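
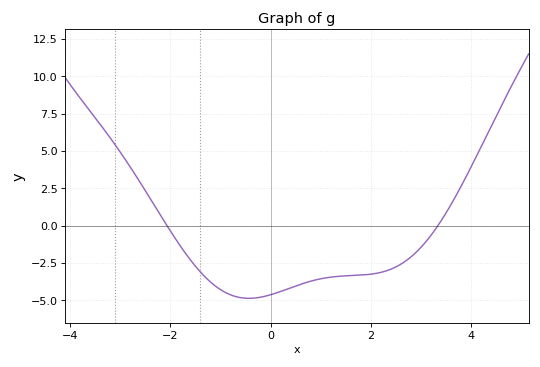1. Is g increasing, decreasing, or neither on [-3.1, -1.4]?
decreasing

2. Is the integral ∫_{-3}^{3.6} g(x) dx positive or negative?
negative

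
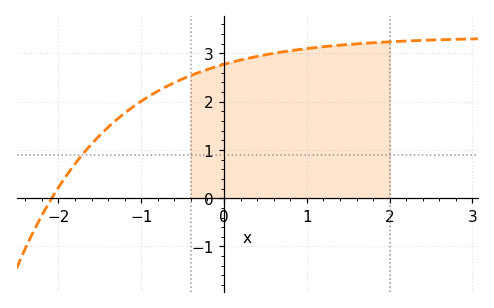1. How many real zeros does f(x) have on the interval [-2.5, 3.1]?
1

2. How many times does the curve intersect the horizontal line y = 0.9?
1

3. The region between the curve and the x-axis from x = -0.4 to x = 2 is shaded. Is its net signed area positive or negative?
positive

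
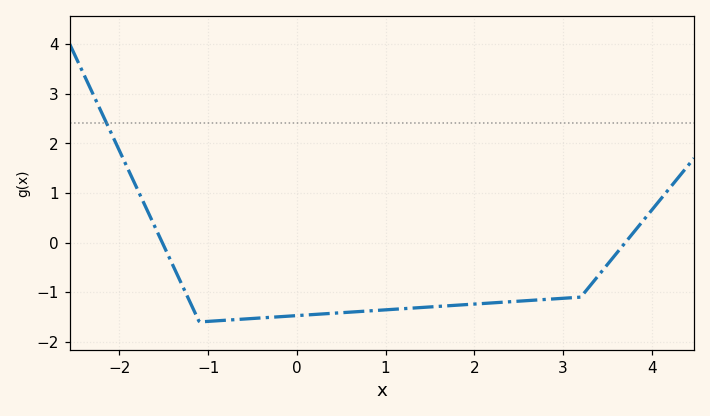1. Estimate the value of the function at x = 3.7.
0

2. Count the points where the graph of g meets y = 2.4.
1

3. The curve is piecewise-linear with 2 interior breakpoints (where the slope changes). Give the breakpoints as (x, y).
(-1.1, -1.6); (3.2, -1.1)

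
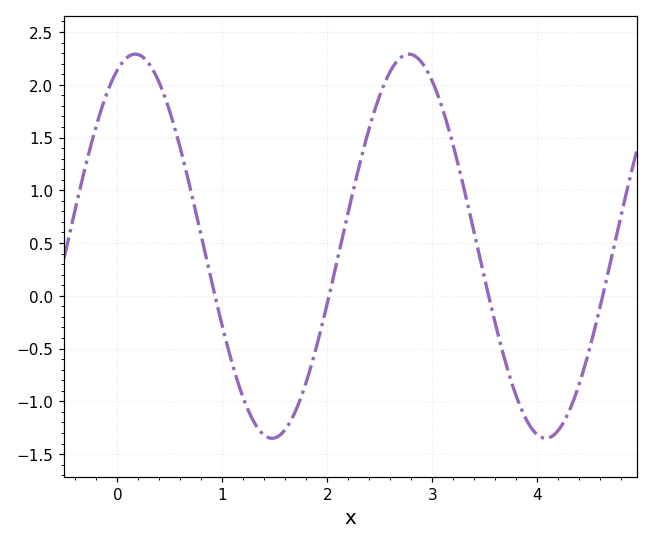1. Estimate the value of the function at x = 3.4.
0.597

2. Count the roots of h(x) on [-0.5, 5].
4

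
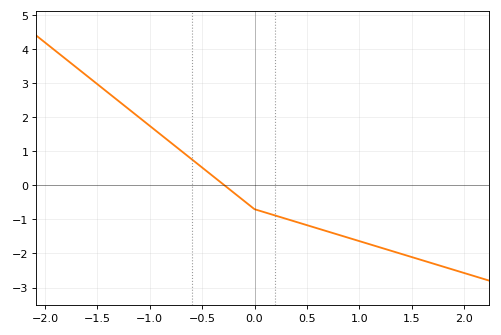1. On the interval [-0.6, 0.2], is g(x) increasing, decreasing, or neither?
decreasing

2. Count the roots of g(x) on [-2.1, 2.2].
1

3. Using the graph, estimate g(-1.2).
2.2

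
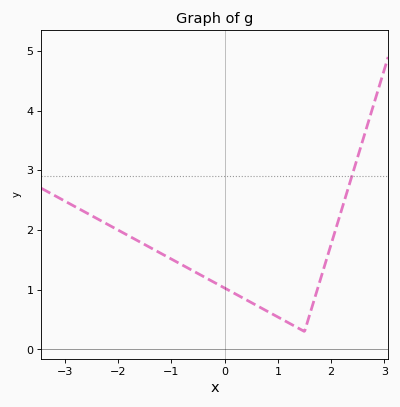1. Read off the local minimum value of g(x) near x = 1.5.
0.301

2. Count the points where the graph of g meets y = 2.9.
1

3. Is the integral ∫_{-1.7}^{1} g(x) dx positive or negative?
positive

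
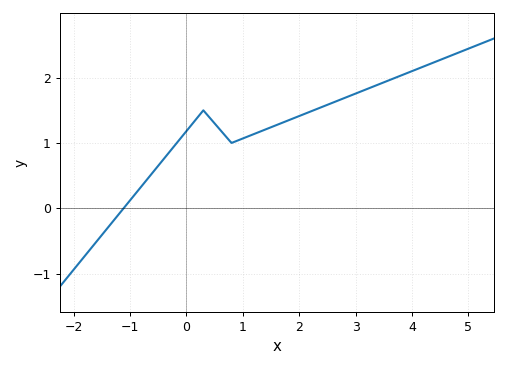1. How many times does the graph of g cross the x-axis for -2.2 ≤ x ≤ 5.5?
1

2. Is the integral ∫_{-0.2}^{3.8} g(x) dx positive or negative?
positive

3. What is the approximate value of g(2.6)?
1.6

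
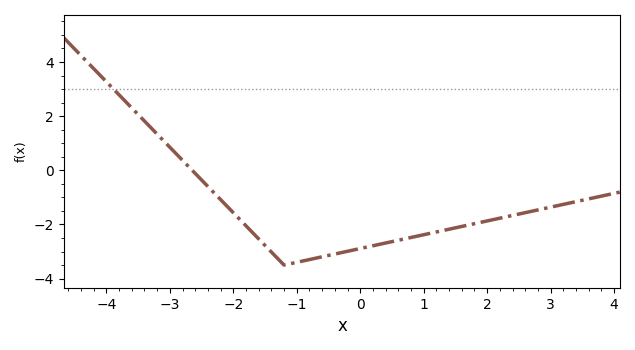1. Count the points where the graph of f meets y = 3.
1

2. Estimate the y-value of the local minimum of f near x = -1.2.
-3.5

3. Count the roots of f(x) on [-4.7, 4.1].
1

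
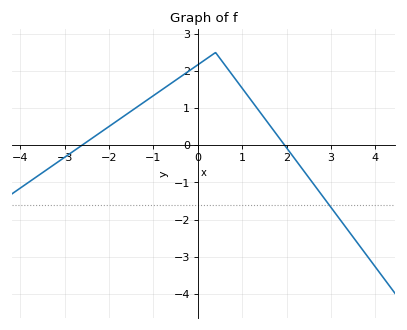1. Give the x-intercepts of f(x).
-2.6, 2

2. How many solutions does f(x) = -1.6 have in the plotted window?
1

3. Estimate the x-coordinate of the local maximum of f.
0.4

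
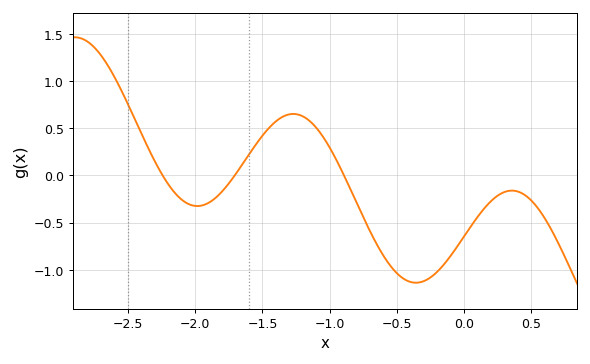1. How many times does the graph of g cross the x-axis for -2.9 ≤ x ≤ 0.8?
3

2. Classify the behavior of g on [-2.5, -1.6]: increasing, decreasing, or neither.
neither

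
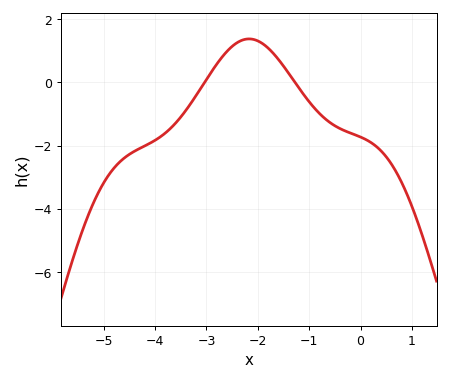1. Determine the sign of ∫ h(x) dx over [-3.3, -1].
positive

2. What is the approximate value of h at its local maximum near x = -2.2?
1.38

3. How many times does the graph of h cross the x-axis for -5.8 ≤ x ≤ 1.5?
2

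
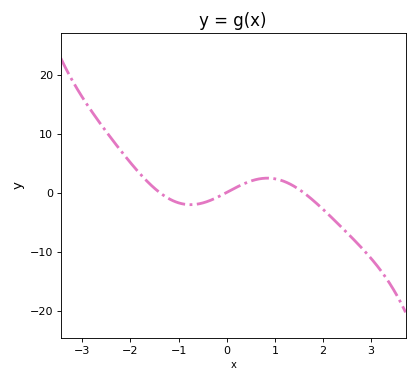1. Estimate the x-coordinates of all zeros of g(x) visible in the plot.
-1.4, 0, 1.6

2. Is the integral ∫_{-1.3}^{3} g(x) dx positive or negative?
negative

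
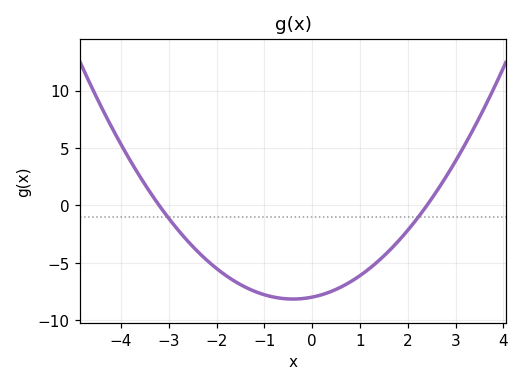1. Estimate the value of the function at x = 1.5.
-4.5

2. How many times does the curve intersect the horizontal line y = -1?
2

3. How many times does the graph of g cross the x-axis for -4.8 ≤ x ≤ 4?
2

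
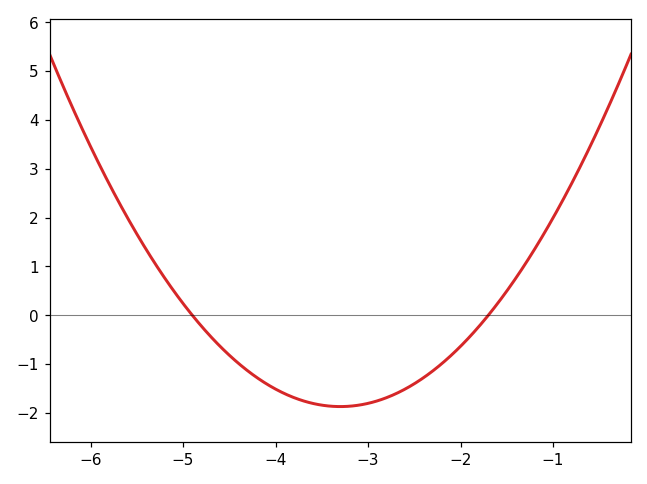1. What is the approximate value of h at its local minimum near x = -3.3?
-1.9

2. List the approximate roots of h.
-4.9, -1.7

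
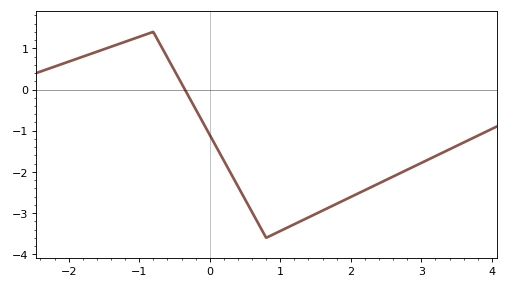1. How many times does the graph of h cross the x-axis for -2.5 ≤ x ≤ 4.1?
1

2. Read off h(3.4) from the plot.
-1.45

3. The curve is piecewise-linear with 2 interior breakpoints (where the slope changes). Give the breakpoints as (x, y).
(-0.8, 1.4); (0.8, -3.6)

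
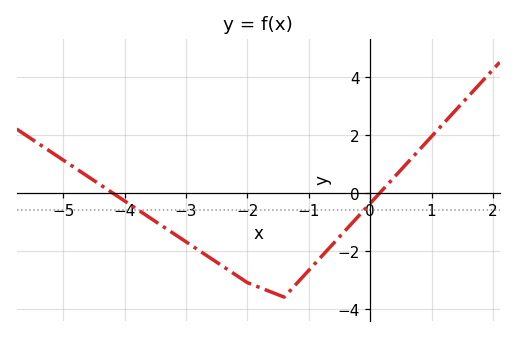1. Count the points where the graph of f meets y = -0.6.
2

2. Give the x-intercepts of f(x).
-4.2, 0.159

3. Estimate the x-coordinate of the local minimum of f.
-1.4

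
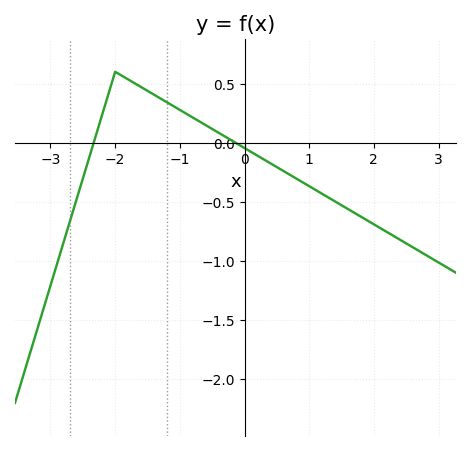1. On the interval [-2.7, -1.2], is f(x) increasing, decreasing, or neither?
neither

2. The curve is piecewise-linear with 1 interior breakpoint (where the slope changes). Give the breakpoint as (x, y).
(-2, 0.6)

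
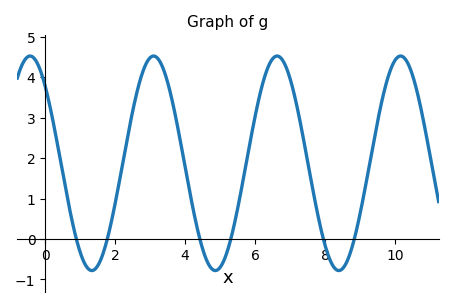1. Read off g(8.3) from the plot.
-0.7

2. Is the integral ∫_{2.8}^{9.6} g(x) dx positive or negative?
positive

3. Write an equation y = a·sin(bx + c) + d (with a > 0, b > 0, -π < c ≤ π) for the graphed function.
y = 2.65sin(1.8x + 2.3) + 1.87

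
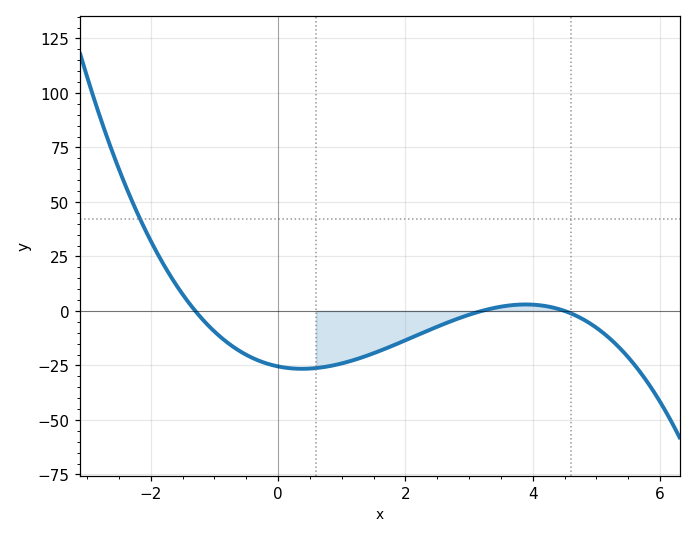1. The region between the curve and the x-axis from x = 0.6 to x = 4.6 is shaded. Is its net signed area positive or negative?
negative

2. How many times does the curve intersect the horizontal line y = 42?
1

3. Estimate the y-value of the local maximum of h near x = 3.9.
2.97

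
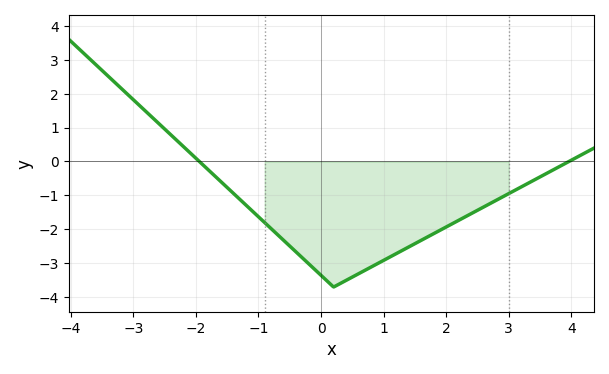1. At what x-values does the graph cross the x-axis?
-2, 4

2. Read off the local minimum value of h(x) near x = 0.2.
-3.7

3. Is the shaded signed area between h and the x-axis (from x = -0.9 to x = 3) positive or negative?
negative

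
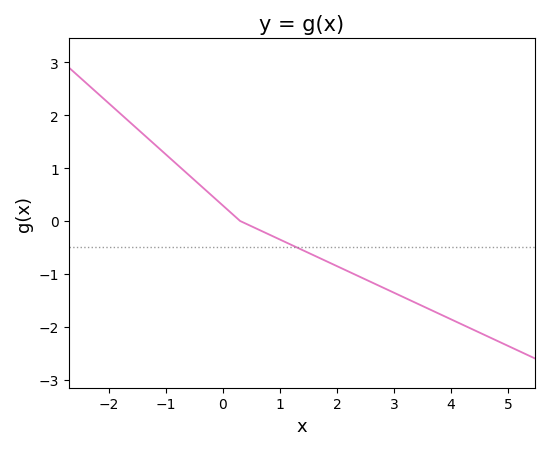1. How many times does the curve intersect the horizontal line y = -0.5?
1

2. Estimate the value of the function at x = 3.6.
-1.66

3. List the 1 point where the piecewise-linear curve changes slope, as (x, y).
(0.3, 0)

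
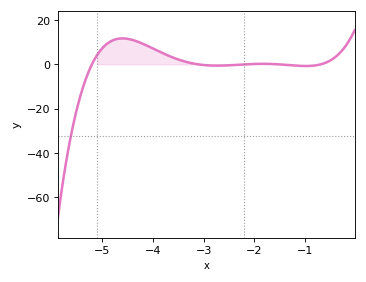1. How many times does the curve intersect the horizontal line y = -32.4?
1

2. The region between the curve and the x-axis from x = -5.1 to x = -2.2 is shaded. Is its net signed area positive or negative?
positive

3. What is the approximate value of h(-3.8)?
6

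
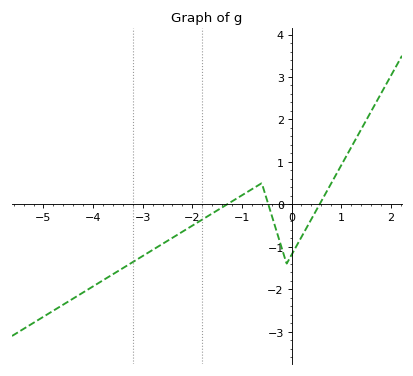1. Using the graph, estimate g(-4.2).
-2.07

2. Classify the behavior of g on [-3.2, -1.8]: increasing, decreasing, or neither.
increasing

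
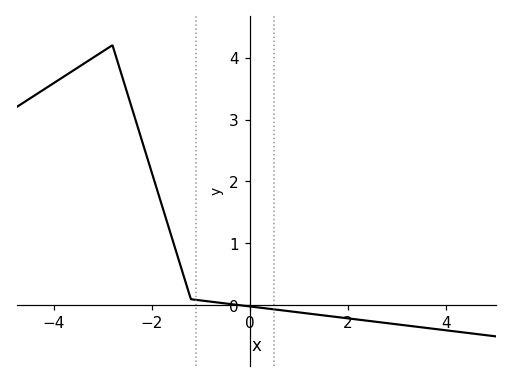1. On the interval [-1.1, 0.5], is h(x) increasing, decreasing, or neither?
decreasing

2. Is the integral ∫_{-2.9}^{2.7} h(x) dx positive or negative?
positive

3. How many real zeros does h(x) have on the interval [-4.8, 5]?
1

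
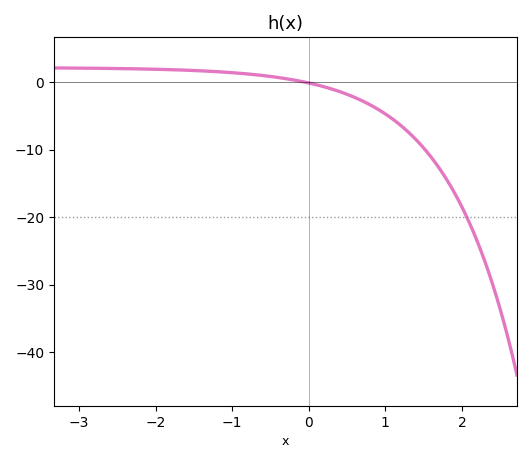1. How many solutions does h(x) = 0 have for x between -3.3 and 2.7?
1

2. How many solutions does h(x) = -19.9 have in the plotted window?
1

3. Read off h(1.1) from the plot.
-5.49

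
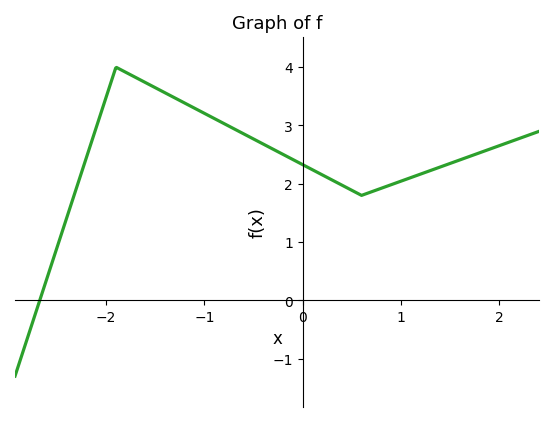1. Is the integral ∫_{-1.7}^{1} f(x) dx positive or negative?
positive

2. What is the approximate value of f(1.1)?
2.1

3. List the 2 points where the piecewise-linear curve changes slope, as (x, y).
(-1.9, 4); (0.6, 1.8)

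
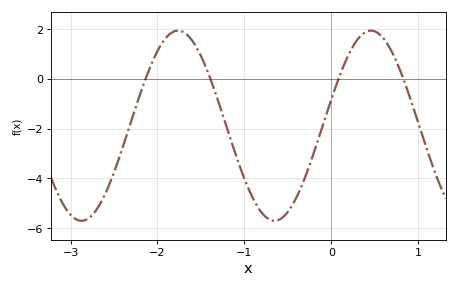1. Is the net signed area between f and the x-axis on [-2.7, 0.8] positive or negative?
negative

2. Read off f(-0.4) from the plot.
-4.76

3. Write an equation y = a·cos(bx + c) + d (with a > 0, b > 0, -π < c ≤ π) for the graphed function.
y = 3.82cos(2.83x - 1.29) - 1.88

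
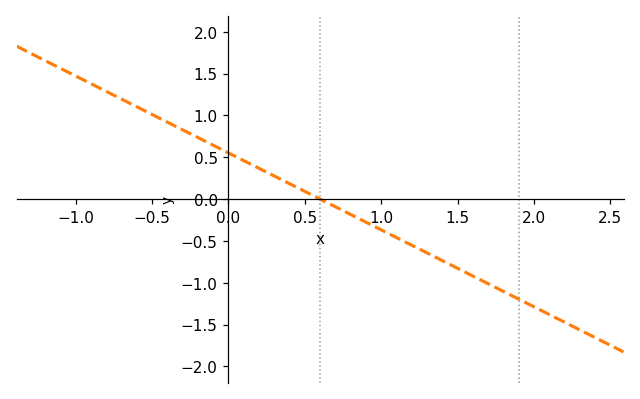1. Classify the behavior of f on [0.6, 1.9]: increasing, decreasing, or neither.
decreasing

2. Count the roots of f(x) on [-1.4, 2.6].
1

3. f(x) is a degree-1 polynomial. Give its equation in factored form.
y = -0.92(x - 0.6)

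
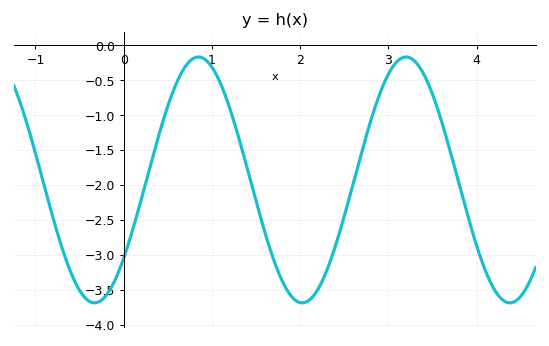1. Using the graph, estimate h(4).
-2.87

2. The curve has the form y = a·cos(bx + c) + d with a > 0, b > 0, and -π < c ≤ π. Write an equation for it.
y = 1.76cos(2.67x - 2.26) - 1.93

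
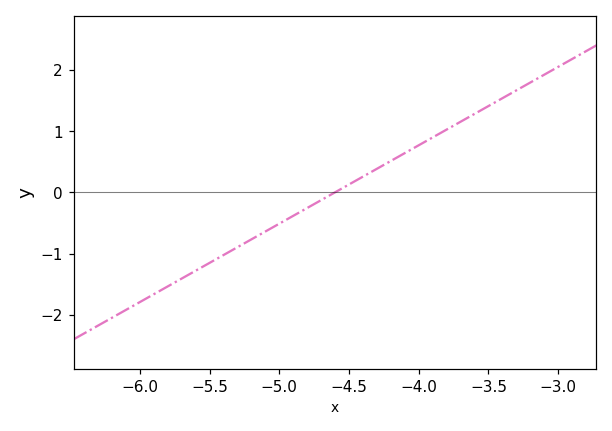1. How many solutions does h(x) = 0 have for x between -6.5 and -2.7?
1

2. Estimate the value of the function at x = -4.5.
0.1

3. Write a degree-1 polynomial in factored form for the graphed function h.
y = 1.28(x + 4.6)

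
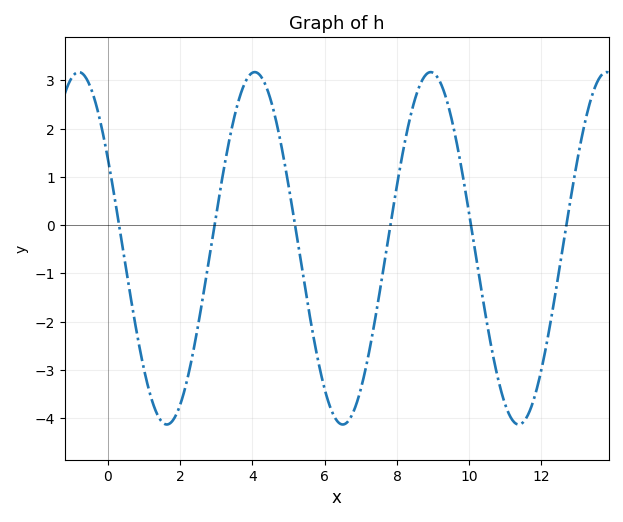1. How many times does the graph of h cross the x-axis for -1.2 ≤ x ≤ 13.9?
6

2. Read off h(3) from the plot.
0.2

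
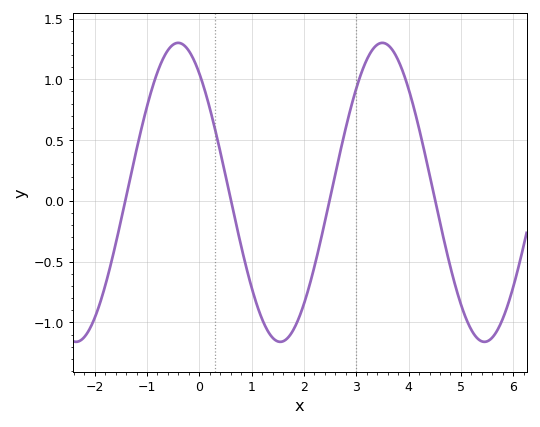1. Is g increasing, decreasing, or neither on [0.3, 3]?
neither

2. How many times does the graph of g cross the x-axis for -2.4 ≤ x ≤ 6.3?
4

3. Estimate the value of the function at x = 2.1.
-0.703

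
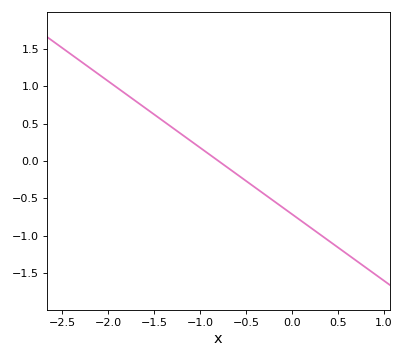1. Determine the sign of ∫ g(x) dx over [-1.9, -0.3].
positive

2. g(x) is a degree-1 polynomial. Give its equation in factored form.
y = -0.89(x + 0.8)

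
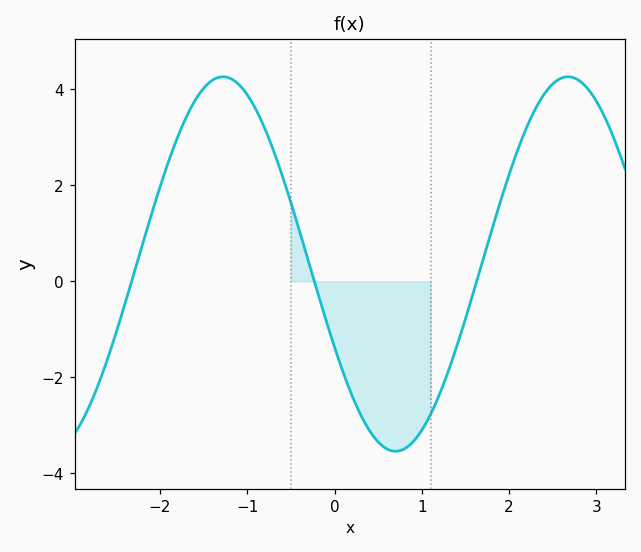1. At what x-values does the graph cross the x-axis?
-2.3, -0.2, 1.6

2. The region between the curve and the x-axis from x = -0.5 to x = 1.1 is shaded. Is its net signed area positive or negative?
negative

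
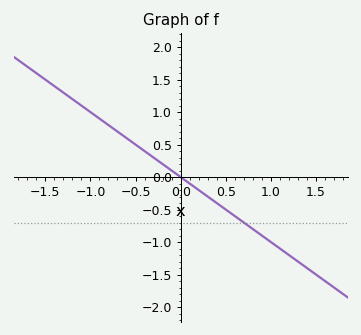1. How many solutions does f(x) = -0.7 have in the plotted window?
1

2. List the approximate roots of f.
0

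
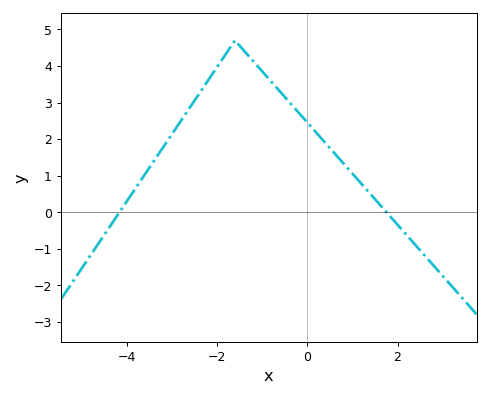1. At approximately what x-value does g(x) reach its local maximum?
-1.6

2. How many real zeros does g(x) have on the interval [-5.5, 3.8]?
2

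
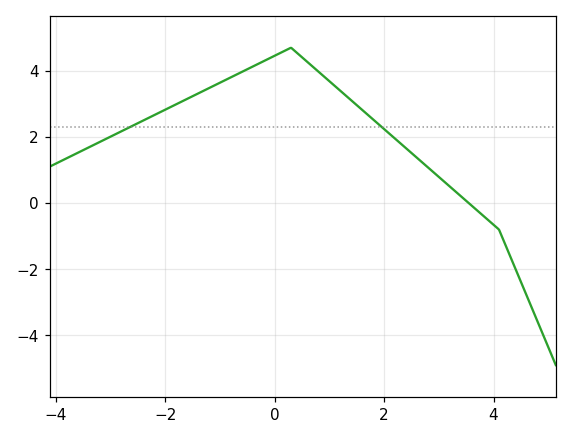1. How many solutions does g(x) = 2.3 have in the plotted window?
2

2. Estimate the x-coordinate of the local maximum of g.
0.3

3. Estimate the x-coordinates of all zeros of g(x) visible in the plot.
3.55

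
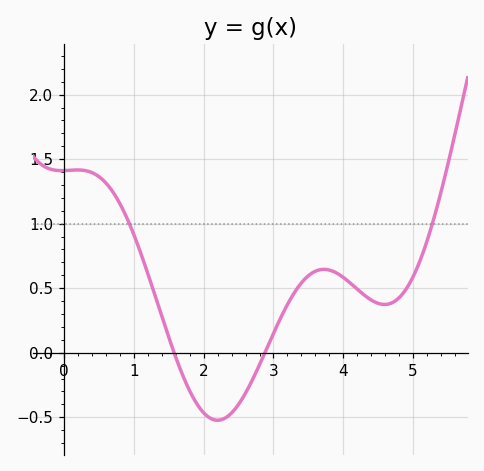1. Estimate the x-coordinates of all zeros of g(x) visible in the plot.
1.6, 2.9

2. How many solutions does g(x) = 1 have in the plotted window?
2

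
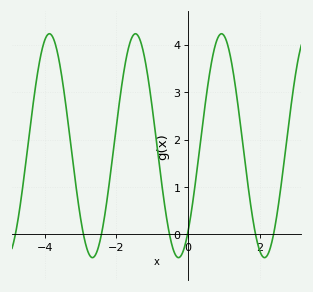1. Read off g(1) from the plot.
4.2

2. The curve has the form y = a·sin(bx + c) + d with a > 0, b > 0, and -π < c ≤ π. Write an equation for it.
y = 2.36sin(2.6x - 0.86) + 1.87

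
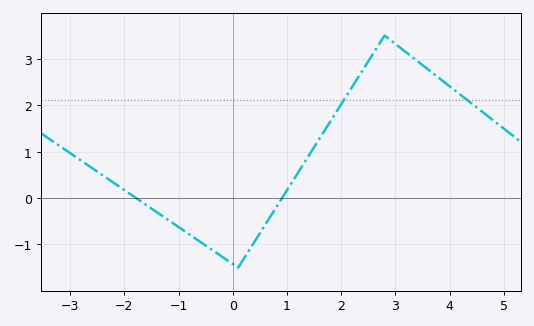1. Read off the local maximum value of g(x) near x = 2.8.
3.5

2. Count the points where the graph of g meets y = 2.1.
2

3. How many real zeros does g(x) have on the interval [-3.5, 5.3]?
2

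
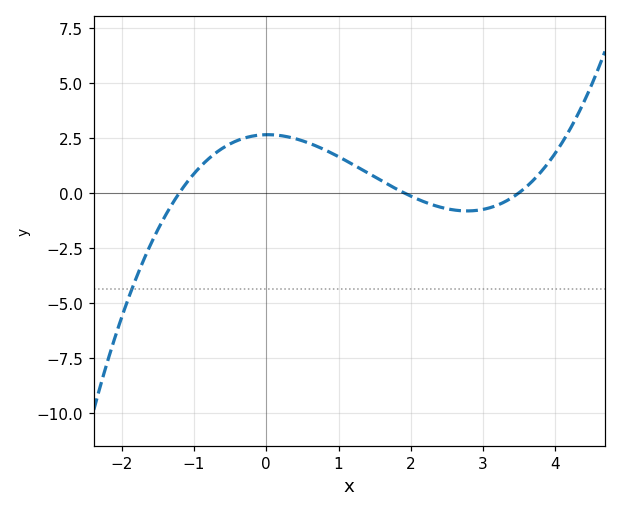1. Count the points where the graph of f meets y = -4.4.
1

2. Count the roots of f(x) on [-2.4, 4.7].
3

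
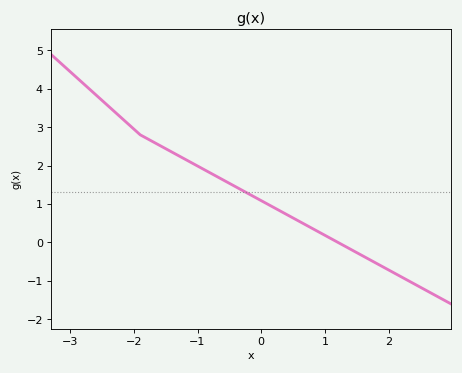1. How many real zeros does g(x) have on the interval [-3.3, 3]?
1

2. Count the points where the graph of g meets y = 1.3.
1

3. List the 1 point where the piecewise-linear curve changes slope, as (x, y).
(-1.9, 2.8)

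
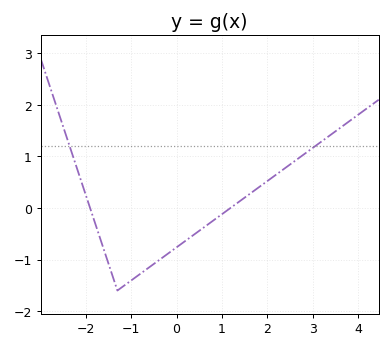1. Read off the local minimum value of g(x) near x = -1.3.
-1.6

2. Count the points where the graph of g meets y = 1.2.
2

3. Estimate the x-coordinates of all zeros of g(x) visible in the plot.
-1.9, 1.2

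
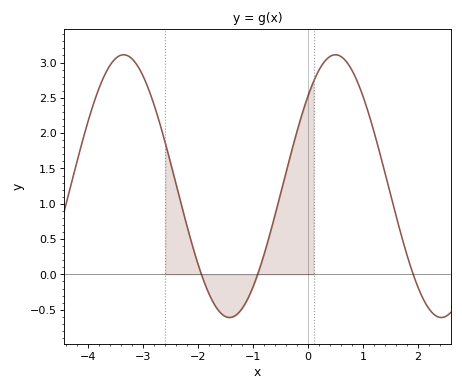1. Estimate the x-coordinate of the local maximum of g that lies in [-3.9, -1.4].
-3.36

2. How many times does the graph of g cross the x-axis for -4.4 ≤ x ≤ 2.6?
3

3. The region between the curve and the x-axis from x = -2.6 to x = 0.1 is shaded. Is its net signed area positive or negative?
positive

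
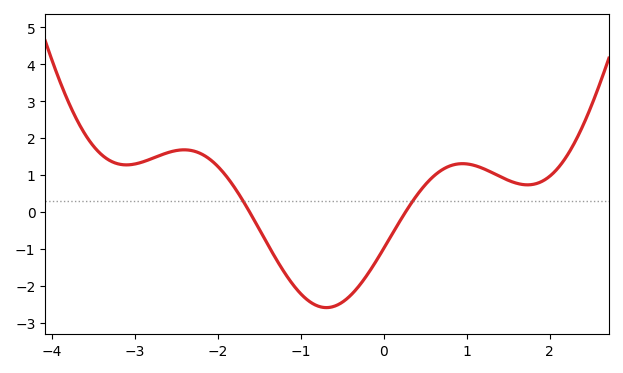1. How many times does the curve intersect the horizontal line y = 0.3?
2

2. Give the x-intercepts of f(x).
-1.6, 0.3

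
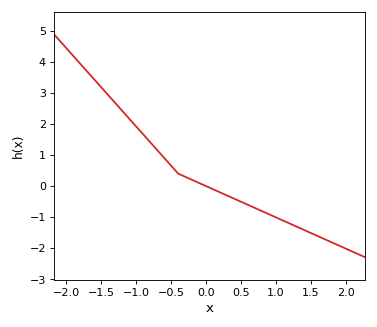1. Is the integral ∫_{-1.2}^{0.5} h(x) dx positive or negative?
positive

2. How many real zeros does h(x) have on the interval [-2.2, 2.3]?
1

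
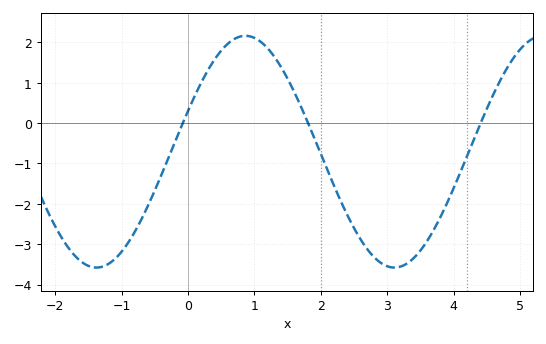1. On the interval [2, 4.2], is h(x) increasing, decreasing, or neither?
neither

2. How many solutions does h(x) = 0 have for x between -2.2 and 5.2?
3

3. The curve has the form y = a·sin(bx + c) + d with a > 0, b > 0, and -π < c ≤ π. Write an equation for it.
y = 2.87sin(1.4x + 0.36) - 0.71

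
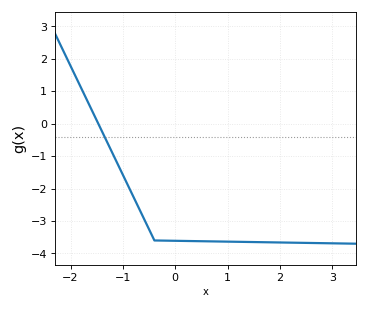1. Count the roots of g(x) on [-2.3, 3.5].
1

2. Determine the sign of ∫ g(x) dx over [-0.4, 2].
negative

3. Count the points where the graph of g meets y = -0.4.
1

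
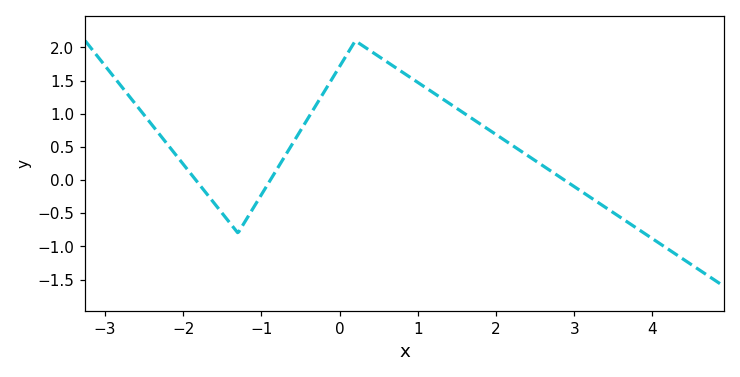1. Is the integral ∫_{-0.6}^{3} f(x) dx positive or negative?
positive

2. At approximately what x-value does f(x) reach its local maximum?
0.2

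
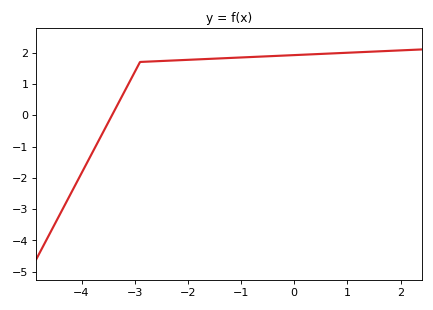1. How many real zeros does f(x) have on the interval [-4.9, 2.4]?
1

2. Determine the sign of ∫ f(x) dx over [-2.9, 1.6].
positive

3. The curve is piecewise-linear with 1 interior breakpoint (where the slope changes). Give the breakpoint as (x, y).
(-2.9, 1.7)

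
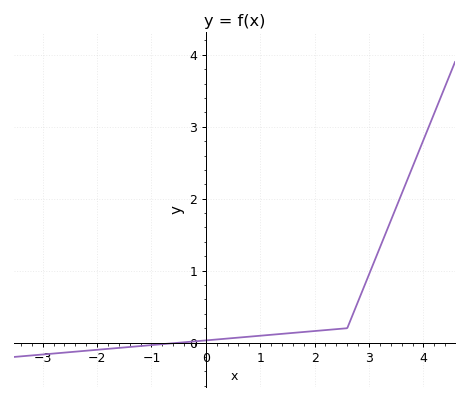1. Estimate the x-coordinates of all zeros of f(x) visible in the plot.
-0.4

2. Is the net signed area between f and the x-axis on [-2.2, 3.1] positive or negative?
positive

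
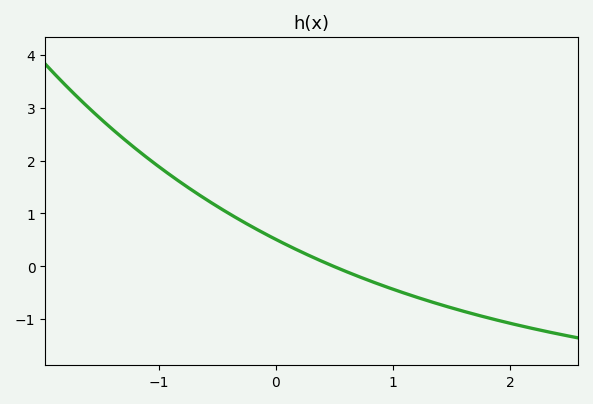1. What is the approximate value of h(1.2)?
-0.581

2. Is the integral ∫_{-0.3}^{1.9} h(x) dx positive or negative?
negative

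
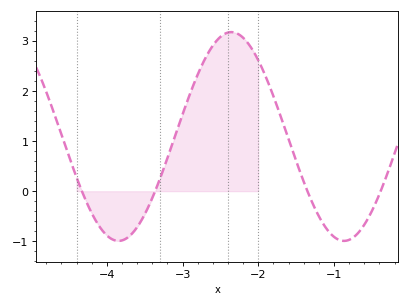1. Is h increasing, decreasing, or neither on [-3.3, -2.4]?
increasing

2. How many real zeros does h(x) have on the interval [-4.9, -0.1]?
4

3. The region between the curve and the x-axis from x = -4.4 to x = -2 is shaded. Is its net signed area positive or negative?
positive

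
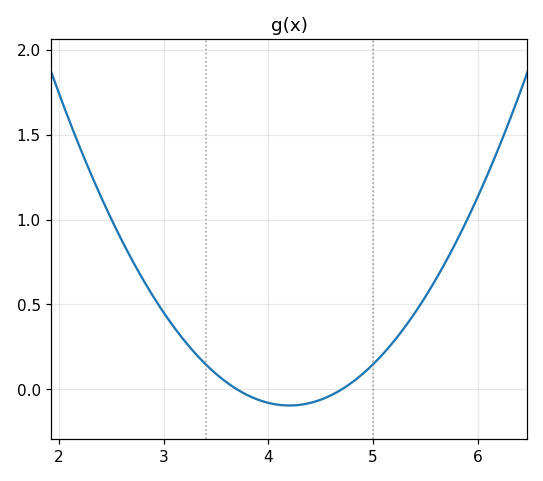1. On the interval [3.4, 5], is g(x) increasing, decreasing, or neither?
neither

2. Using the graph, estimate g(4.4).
-0.1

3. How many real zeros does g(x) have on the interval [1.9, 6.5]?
2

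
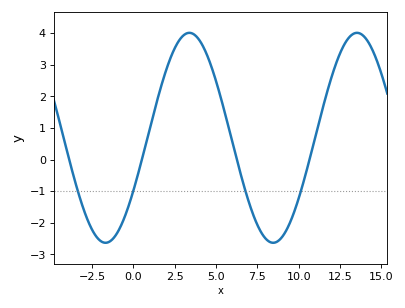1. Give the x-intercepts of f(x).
-3.87, 0.52, 6.26, 10.7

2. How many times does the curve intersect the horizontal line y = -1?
4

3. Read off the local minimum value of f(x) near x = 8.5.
-2.63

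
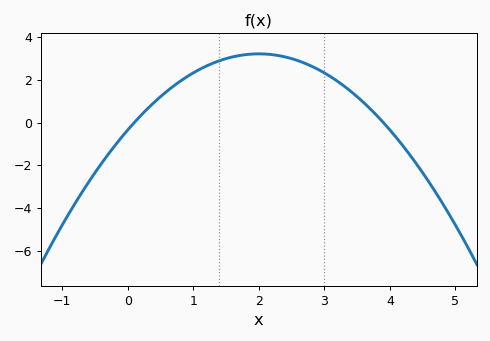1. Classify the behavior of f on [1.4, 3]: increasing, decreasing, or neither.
neither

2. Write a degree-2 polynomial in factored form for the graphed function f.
y = -0.89(x - 0.1)(x - 3.9)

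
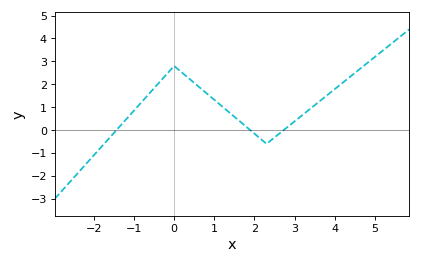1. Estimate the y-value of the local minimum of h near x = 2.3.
-0.599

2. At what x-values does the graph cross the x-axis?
-1.43, 1.89, 2.73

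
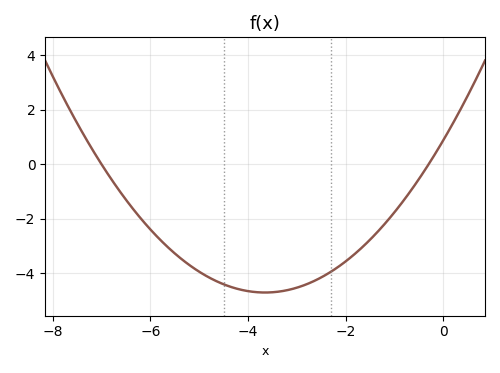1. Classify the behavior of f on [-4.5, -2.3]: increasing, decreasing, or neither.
neither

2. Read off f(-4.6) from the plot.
-4.33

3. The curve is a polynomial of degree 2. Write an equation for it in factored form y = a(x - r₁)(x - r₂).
y = 0.42(x + 7)(x + 0.3)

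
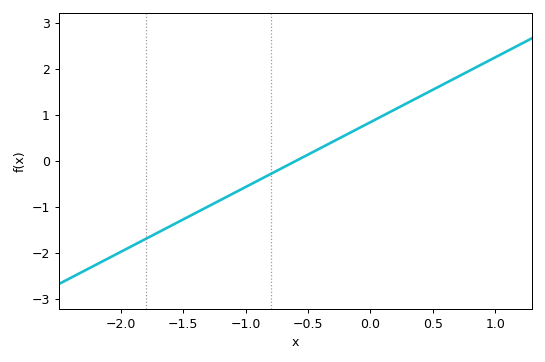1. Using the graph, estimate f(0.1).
0.987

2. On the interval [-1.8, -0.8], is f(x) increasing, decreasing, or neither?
increasing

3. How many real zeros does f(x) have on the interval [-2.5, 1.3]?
1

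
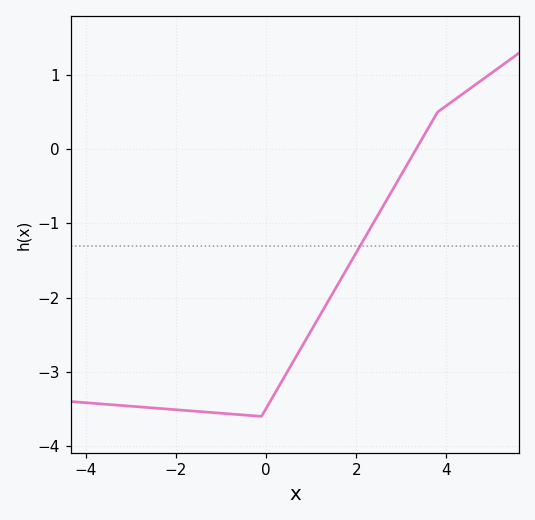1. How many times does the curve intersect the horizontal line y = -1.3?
1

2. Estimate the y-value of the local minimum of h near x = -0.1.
-3.6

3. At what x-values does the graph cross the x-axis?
3.32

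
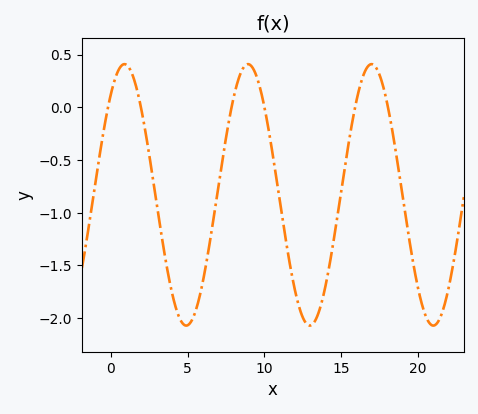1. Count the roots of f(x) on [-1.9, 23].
6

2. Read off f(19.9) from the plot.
-1.62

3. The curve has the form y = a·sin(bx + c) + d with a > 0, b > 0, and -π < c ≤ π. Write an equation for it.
y = 1.24sin(0.78x + 0.88) - 0.83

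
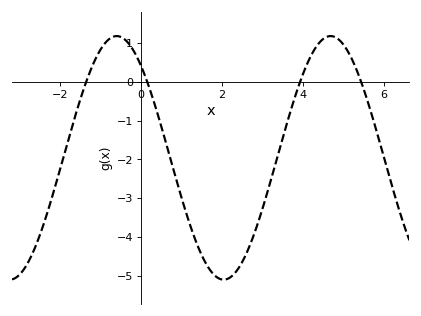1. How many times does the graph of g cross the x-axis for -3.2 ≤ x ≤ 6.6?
4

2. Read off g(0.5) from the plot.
-1.1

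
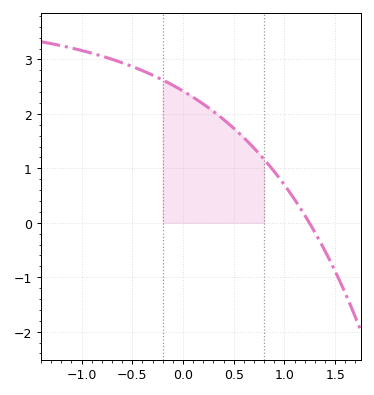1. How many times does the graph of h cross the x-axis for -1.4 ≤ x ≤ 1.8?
1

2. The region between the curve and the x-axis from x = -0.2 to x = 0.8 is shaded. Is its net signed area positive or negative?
positive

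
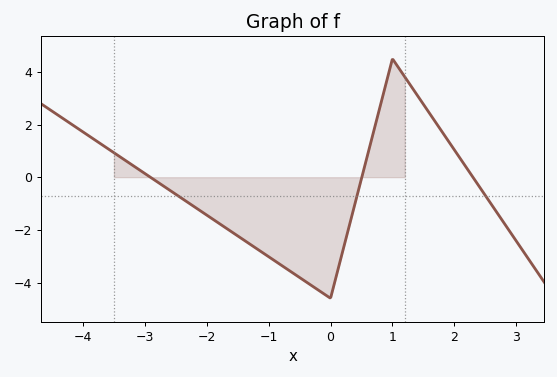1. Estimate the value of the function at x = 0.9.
3.6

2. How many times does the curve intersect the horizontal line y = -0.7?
3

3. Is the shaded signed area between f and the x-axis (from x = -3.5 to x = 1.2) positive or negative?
negative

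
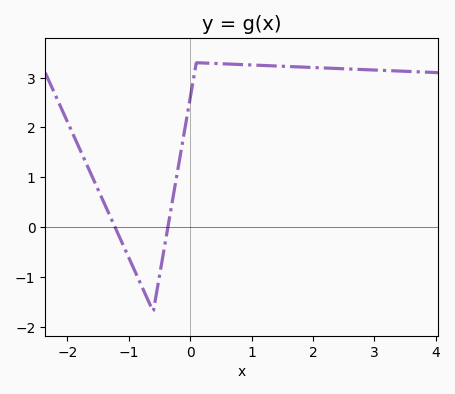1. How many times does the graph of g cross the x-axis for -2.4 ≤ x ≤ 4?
2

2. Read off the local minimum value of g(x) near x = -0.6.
-1.7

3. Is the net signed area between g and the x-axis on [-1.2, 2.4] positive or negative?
positive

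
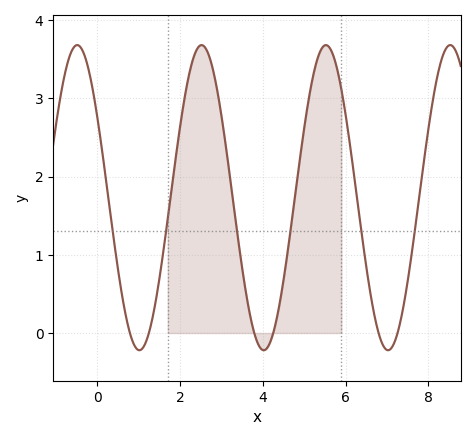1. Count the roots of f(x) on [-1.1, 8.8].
6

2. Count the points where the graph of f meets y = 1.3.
6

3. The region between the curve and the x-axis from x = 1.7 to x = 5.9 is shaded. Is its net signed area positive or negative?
positive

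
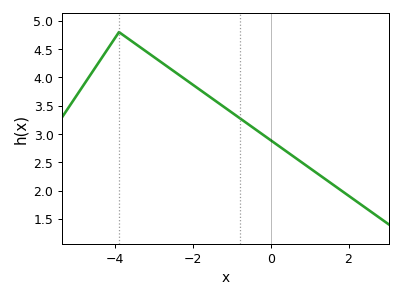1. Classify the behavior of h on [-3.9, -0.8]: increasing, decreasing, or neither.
decreasing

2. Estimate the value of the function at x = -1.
3.38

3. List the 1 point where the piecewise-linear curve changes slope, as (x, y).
(-3.9, 4.8)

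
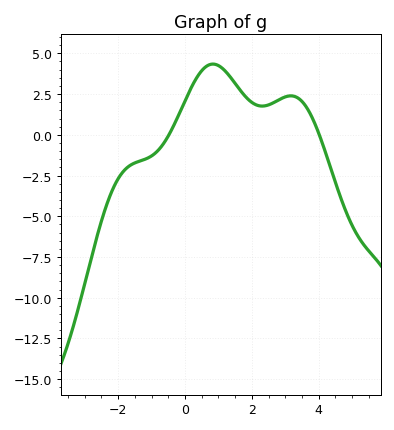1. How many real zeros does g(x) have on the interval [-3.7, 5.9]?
2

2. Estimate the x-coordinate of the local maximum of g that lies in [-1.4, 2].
0.8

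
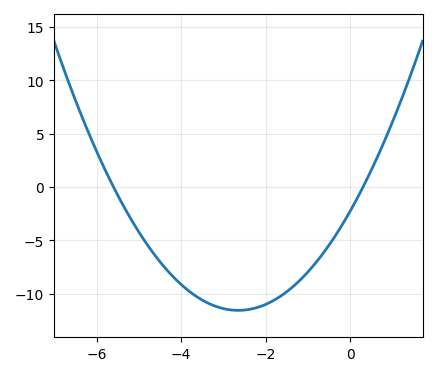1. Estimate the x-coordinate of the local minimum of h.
-2.6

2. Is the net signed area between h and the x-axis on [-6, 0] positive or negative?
negative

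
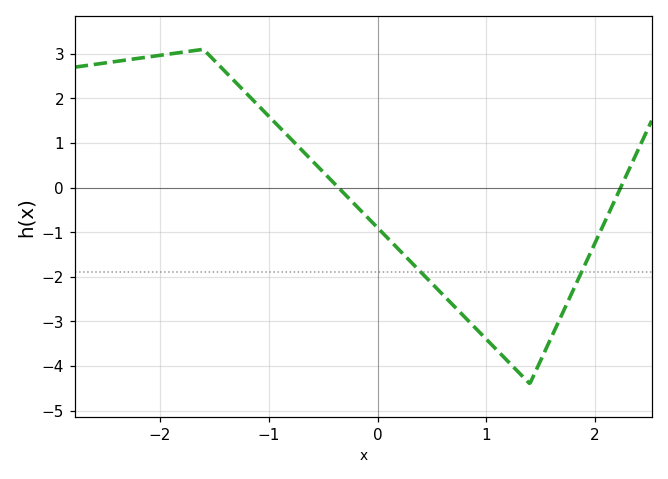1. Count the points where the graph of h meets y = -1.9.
2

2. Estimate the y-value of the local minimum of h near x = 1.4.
-4.4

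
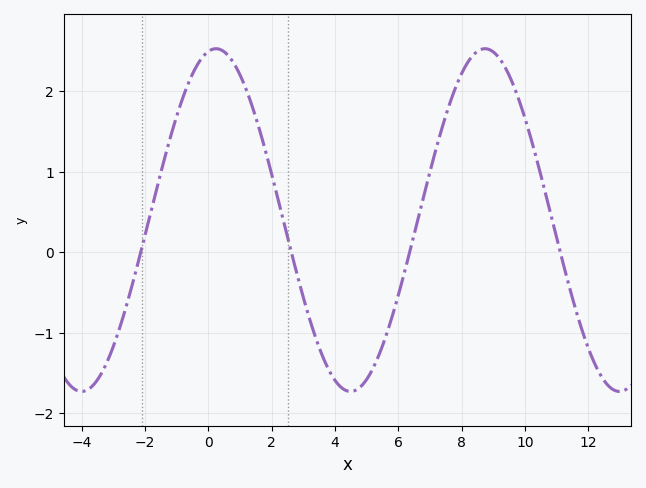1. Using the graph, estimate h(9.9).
1.8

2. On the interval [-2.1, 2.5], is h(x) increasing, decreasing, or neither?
neither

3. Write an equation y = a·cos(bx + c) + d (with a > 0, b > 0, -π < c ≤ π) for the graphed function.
y = 2.13cos(0.74x - 0.18) + 0.4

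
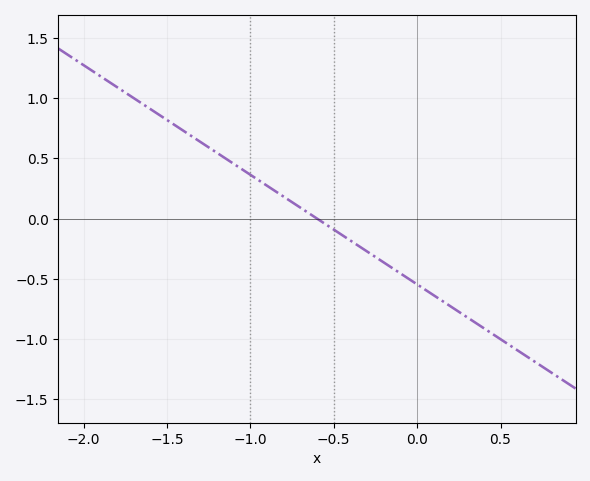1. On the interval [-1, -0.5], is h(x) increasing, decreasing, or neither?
decreasing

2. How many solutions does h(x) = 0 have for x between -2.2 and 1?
1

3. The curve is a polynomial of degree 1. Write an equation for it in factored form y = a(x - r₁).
y = -0.91(x + 0.6)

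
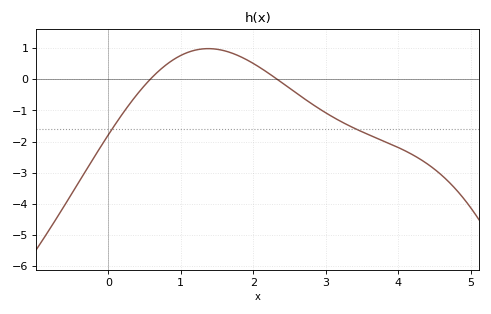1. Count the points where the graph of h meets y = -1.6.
2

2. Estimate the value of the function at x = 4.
-2.2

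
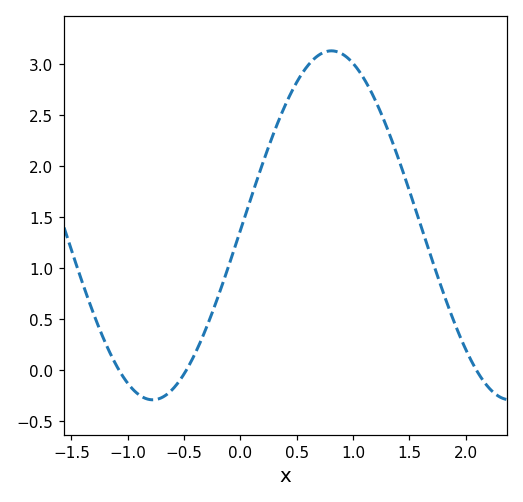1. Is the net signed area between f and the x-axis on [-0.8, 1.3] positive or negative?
positive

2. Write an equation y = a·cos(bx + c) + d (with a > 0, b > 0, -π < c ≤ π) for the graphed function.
y = 1.71cos(2x - 1.6) + 1.42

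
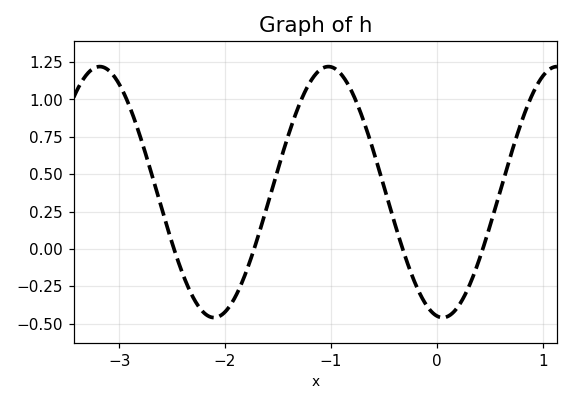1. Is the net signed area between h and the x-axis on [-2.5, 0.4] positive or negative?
positive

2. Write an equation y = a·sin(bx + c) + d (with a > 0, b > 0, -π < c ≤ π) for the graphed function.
y = 0.84sin(2.91x - 1.73) + 0.38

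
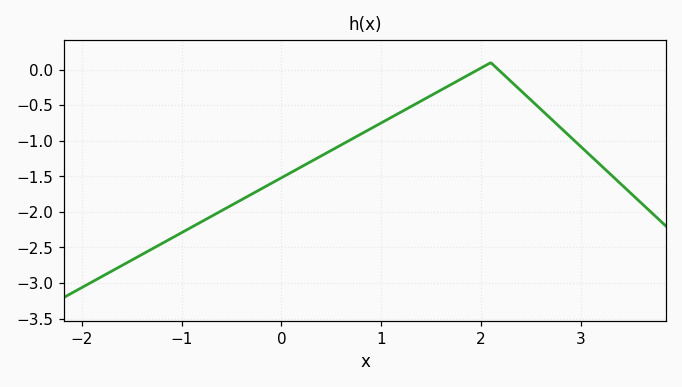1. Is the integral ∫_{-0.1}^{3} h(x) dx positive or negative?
negative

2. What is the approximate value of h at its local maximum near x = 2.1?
0.1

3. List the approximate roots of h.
2, 2.2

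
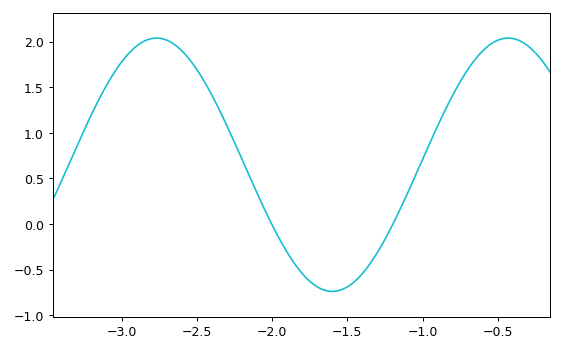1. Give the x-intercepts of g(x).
-2, -1.2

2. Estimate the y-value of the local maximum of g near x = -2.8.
2.04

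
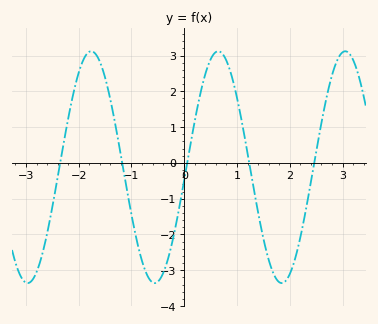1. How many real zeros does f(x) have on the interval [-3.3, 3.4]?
5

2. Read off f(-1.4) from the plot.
1.77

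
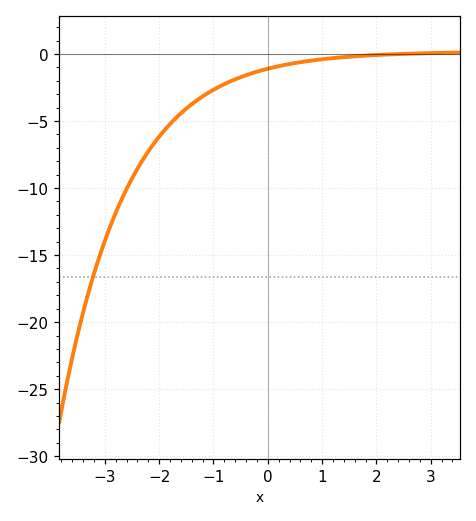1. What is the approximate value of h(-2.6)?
-10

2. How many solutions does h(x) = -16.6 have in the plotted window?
1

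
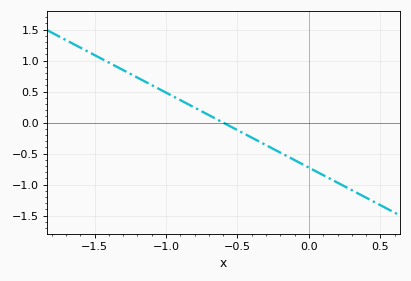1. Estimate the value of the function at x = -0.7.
0.121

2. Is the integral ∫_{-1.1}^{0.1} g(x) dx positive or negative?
negative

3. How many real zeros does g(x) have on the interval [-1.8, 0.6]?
1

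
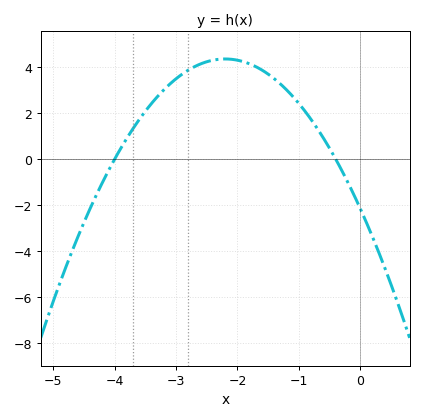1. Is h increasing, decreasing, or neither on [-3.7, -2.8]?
increasing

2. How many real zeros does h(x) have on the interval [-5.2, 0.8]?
2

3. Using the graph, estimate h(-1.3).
3.2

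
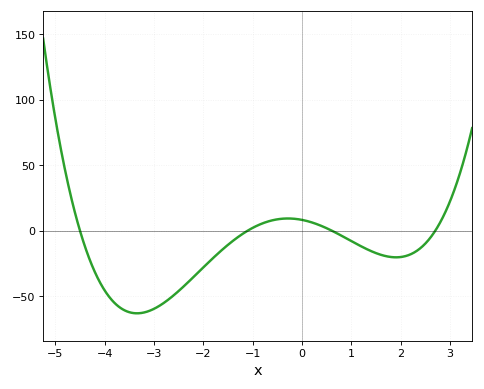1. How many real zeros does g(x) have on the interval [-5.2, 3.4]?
4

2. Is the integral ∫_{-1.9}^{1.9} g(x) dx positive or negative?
negative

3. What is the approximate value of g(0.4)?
5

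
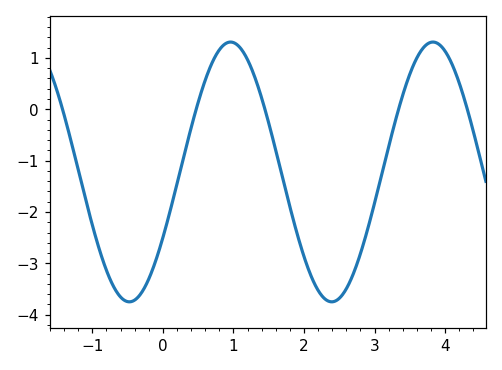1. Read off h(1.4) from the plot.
0.2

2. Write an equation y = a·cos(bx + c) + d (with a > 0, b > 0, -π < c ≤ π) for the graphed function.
y = 2.53cos(2.2x - 2.1) - 1.22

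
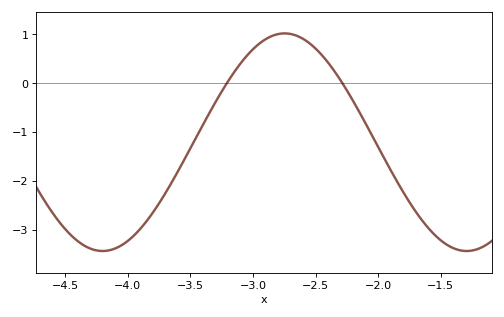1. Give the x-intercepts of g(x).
-3.21, -2.29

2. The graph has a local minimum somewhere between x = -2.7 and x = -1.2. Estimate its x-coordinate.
-1.29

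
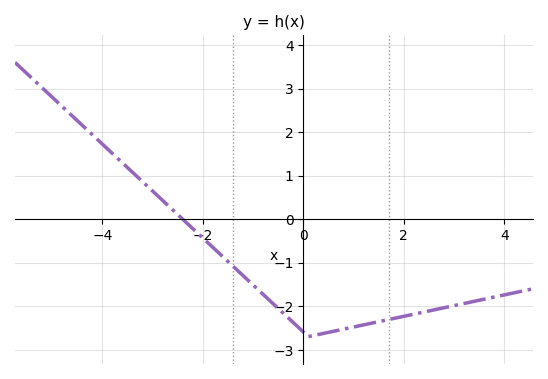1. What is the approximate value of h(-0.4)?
-2.2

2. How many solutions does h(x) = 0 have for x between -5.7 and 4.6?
1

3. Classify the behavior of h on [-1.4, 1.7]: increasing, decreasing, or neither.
neither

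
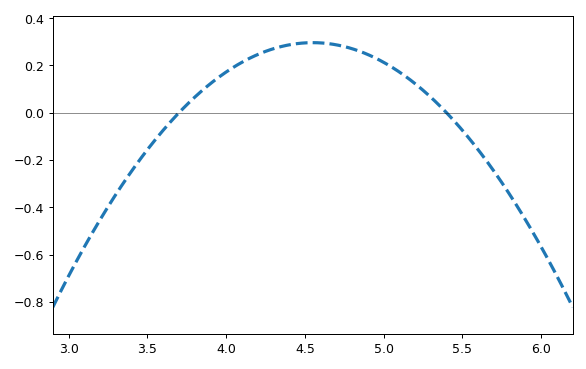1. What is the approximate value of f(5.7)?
-0.246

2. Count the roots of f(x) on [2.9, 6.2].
2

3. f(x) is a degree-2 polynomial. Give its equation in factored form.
y = -0.41(x - 3.7)(x - 5.4)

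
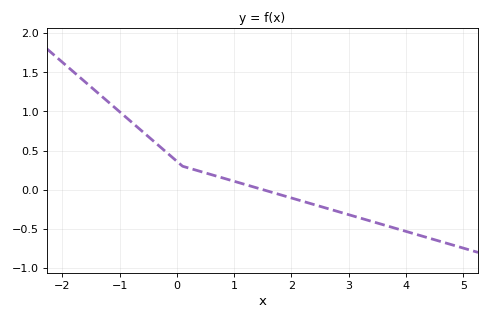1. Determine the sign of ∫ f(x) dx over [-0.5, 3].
positive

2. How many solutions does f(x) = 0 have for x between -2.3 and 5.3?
1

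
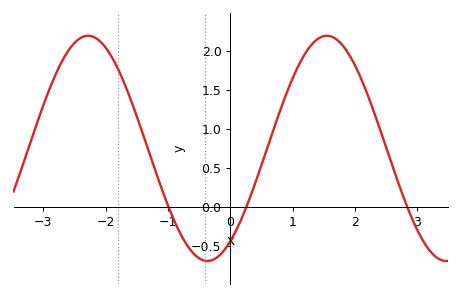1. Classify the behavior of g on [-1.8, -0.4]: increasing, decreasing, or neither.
decreasing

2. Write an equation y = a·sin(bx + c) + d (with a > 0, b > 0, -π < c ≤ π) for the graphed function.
y = 1.44sin(1.6x - 0.97) + 0.75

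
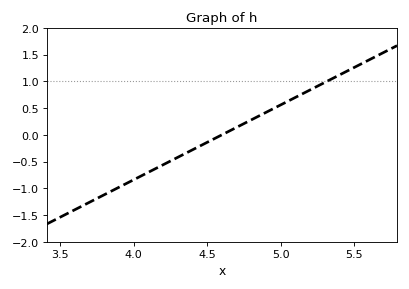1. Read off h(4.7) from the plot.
0.14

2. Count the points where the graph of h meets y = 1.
1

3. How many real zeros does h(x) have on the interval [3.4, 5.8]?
1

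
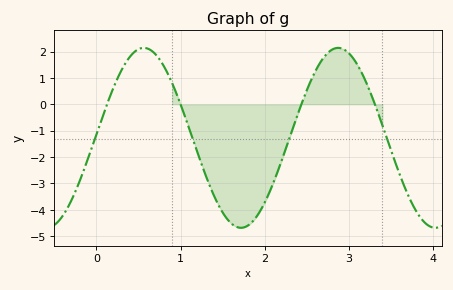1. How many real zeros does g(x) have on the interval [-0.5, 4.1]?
4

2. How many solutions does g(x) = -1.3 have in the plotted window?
4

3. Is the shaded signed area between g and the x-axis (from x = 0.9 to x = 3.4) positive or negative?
negative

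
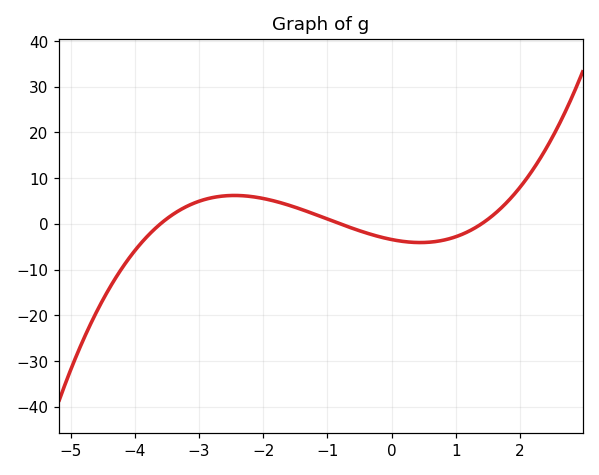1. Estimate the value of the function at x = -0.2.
-2.77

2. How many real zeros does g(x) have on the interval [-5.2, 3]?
3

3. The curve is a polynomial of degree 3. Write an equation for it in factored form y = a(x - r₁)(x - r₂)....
y = 0.85(x + 3.6)(x + 0.8)(x - 1.4)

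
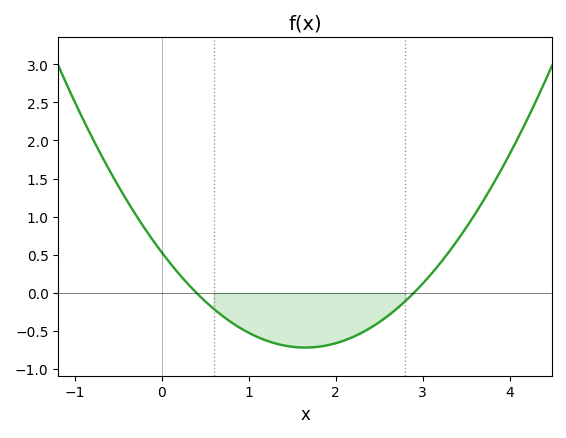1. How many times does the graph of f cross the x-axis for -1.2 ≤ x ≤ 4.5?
2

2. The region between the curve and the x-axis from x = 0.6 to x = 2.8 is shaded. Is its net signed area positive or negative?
negative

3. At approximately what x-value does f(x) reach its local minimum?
1.65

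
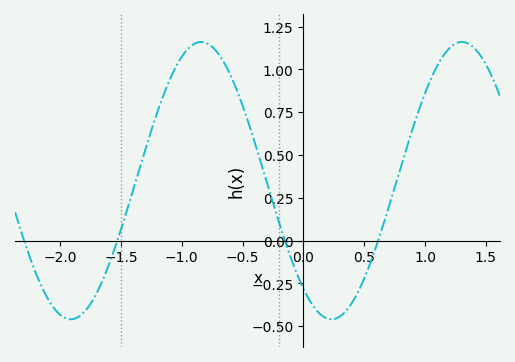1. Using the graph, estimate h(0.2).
-0.46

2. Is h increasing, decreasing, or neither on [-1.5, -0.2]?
neither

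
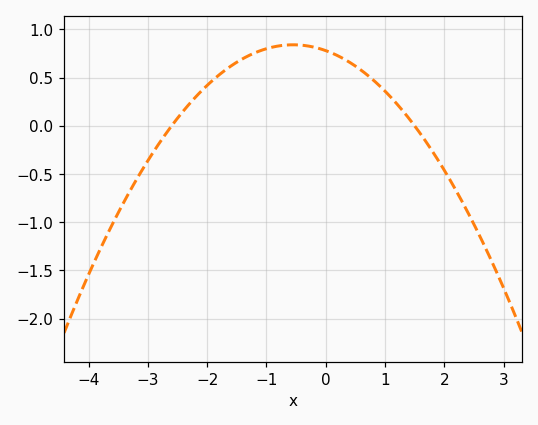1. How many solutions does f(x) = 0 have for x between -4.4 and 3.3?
2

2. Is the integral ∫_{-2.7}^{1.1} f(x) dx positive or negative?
positive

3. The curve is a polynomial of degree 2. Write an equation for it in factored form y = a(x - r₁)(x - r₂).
y = -0.2(x + 2.6)(x - 1.5)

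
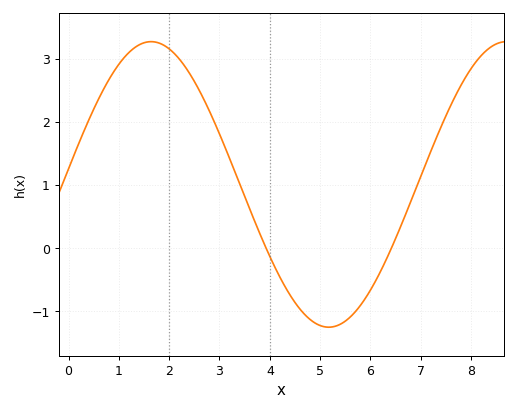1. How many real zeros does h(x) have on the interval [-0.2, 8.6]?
2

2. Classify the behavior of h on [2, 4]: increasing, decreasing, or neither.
decreasing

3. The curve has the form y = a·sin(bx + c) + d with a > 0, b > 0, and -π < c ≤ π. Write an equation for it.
y = 2.26sin(0.89x + 0.11) + 1.01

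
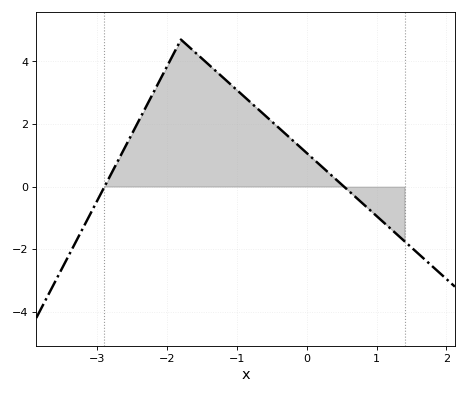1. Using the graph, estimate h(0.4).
0.267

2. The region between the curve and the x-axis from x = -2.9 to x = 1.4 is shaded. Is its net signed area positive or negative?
positive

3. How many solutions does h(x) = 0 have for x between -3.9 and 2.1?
2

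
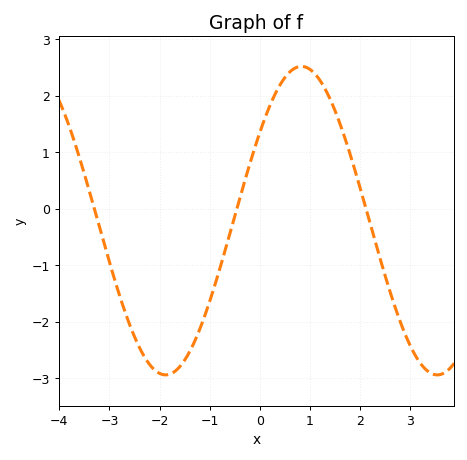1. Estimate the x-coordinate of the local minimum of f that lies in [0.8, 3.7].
3.6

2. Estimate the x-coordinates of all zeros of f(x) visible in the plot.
-3.4, -0.4, 2.2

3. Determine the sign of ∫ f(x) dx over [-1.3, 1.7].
positive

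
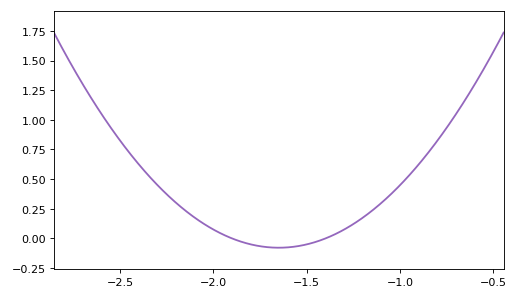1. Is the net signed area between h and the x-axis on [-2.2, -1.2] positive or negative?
positive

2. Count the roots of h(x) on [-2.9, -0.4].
2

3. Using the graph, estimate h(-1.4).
0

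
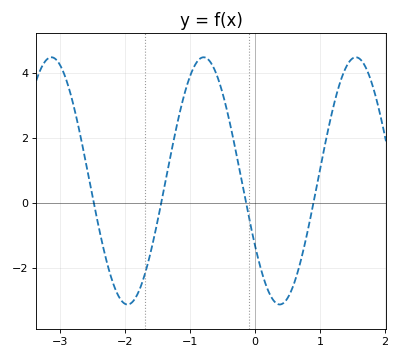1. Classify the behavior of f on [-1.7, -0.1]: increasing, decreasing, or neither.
neither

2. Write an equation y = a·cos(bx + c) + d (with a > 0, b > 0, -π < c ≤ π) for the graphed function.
y = 3.79cos(2.7x + 2.1) + 0.68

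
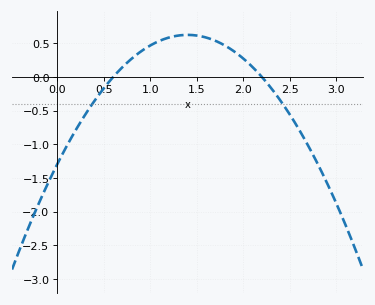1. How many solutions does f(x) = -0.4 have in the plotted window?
2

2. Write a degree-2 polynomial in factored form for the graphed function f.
y = -0.98(x - 0.6)(x - 2.2)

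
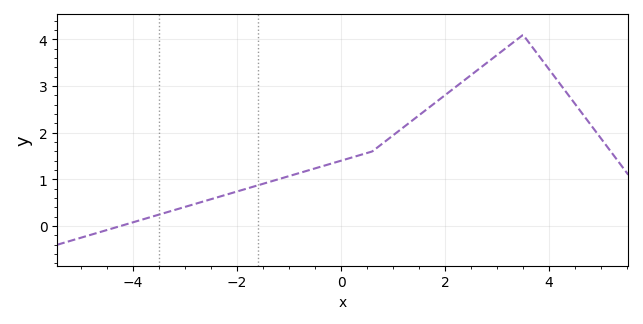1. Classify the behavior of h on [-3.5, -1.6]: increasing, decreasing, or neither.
increasing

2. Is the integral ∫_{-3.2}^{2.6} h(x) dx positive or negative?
positive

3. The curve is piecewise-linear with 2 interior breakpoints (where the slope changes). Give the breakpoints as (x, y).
(0.6, 1.6); (3.5, 4.1)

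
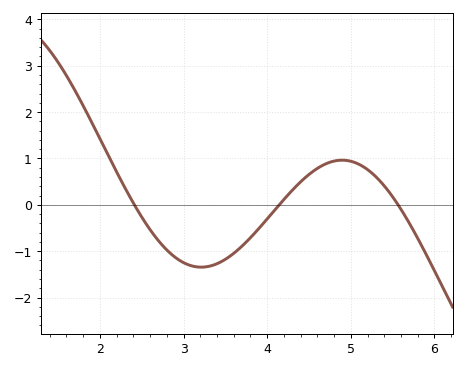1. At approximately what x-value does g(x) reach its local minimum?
3.2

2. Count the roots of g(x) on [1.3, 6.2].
3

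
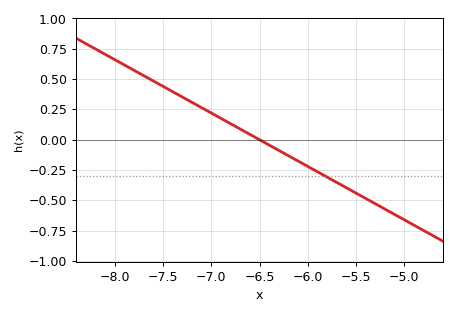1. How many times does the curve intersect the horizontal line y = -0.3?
1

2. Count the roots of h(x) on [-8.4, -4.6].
1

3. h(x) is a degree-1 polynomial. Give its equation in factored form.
y = -0.44(x + 6.5)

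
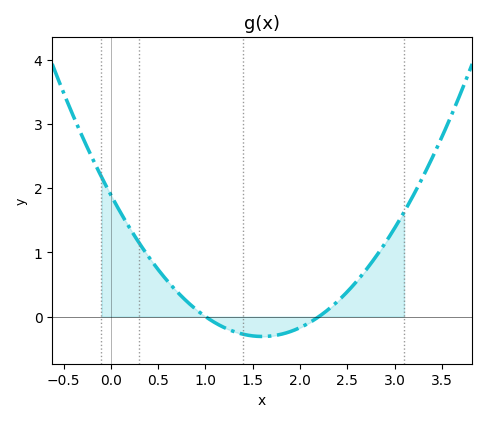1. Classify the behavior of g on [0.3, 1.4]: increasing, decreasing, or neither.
decreasing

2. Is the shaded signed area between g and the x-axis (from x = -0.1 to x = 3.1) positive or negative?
positive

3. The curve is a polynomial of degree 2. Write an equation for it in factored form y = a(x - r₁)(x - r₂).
y = 0.86(x - 1)(x - 2.2)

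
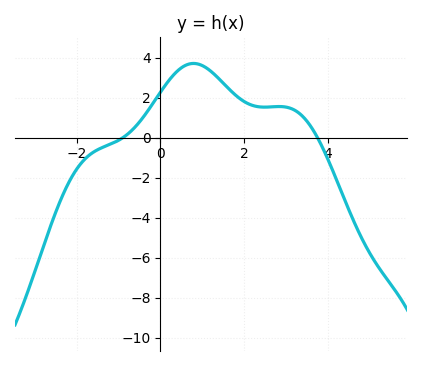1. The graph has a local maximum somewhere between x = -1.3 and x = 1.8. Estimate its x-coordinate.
0.79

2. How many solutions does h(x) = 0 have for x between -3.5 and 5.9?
2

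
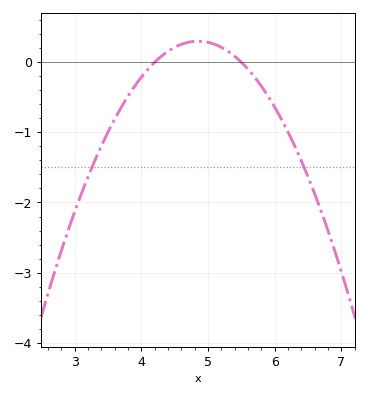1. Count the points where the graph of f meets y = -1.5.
2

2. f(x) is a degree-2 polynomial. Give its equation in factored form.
y = -0.71(x - 4.2)(x - 5.5)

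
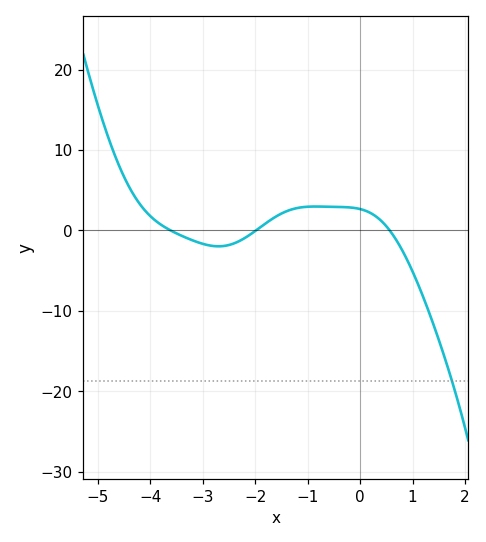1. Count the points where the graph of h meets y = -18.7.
1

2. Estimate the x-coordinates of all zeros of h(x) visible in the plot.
-3.61, -1.98, 0.564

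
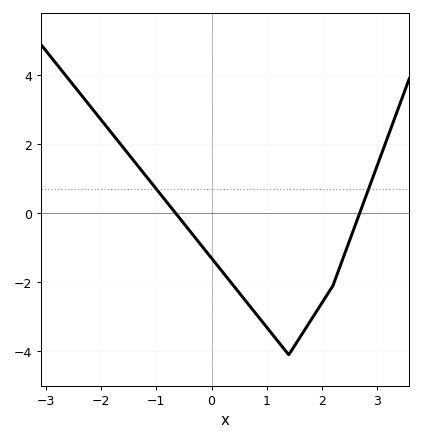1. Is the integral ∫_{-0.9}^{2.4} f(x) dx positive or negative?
negative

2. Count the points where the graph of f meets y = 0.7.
2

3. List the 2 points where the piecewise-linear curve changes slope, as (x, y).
(1.4, -4.1); (2.2, -2.1)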